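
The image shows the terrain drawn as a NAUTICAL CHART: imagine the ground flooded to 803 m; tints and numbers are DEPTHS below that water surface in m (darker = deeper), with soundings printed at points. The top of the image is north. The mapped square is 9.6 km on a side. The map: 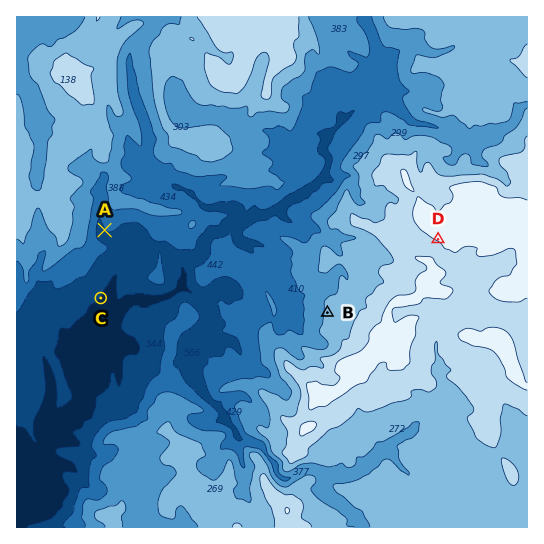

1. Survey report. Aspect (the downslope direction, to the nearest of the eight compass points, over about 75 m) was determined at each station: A SW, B W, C SE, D SW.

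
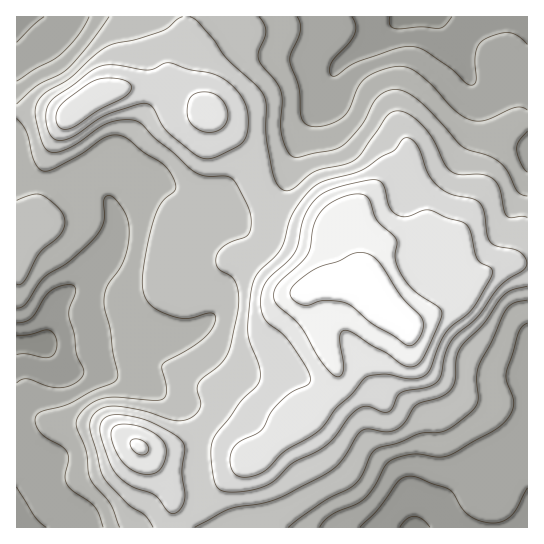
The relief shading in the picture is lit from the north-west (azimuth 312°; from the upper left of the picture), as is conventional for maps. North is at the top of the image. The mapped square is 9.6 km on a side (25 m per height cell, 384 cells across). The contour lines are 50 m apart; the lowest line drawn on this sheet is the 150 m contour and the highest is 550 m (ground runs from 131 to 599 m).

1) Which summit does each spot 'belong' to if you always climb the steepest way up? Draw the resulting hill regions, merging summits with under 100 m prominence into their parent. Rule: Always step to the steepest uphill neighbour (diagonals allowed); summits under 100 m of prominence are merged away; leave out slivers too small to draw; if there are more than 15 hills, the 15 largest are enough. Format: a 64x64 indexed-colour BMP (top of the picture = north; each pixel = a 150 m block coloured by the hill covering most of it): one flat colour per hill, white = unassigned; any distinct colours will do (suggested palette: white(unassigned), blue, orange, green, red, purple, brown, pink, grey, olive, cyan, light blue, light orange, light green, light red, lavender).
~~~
<image width="64" height="64" href="data:image/bmp;base64,Qk12CAAAAAAAAHYAAAAoAAAAQAAAAEAAAAABAAQAAAAAAAAIAAATCwAAEwsAABAAAAAAAAAA////ALR3HwAOf/8ALKAsACgn1gC9Z5QAS1aMAMJ34wB/f38AIr28AM++FwDox64AeLv/AIrfmACWmP8A1bDFADMzMzMzMzMzMzMzMzERERERERERERERERERERERERERMzMzMzMzMzMzMzMzEREREREREREREREREREREREREREzMzMzMzMzMzMzMzMRERERERERERERERERERERERERETMzMzMzMzMzMzMzMRERERERERERERERERERERERERERMzMzMzMzMzMzMzMxEREREREREREREREREREREREREREzMzMzMzMzMzMzMzERERERERERERERERERERERERERETMzMzMzMzMzMzMzMRERERERERERERERERERERERERERMzMzMzMzMzMzMzMxEREREREREREREREREREREREREREzMzMzMzMzMzMzMzERERERERERERERERERERERERERETMzMzMzMzMzMzMzMRERERERERERERERERERERERERERMzMzMzMzMzMzMzMxEREREREREREREREREREREREREREzMzMzMzMzMzMzMxERERERERERERERERERERERERERETMzMzMzMzMzMzMzERERERERERERERERERERERERERERMzMzMzMzMzMzMzMREREREREREREREREREREREREREREzMzMzMzMzMzMzMRERERERERERERERERERERERERERETMzMzMzMzMzMzMRERERERERERERERERERERERERERERMzMzMzMzMzMzEREREREREREREREREREREREREREREREzMzMzMzMzMzERERERERERERERERERERERERERERERETMzMzMzMzERERERERERERERERERERERERERERERERERMzMzMxEREREREREREREREREREREREREREREREREREREzMzERERERERERERERERERERERERERERERERERERERETMzMRERERERERERERERERERERERERERERERERERERERMzMREREREREREREREREREREREREREREREREREREREREREREREREREREREREREREREREREREREREREREREREREREREREREREREREREREREREREREREREREREREREREREREREREREREREREREREREREREREREREREREREREREREREREREREREREREREREREREREREREREREREREREREREREREREREREREREREREREREREREREREREREREREREREREREREREREREREREREREREREREREREREREREREREREREREREREREREREREREREREREREREREREREREREREREREREREREREREREREREREREREREREREREREREREREREREREREREREREREREREREREREREREREREREREREREREREREREREREREREREREREREREREREREREREREREREREREREREREREREREREREREREREREREREREREREREREREREREREREREREREREREREREREREREREREREREREREREREREREREREREREREREREREREREREREREREREREREREREREREREREREREREREREREREREREREREREREREREREREREREREREREREREREREREREREREREREREREREREREREREREREREREREREREREREREREREREREREREREREREREREREREREREREREREREREREREREREREREREREREREREREREREREREREREREREREREREREiIiERERERERERERERERERERERERERERERIREREREiIiIiIiERERERERERERERERERERERERERESIhERERIiIiIiIiIhERERERERERERERERERERESIiIiIiIiESIiIiIiIiIiIREREREREREREREREREREiIiIiIiIiIiIiIiIiIiIiIhERERERERERERERERERESIiIiIiIiIiIiIiIiIiIiIiERERERERERERERERERERIiIiIiIiIiIiIiIiIiIiIiIhEREREREREREREREREREiIiIiIiIiIiIiIiIiIiIiIiERERERERERERERERERESIiIiIiIiIiIiIiIiIiIiIiIRERERERERERERERERERIiIiIiIiIiIiIiIiIiIiIiIiEREREREREREREREREREiIiIiIiIiIiIiIiIiIiIiIiIRERERERERERERERERESIiIiIiIiIiIiIiIiIiIiIiIiERERERERERERERERERIiIiIiIiIiIiIiIiIiIiIiIiIhEREREREREREREREREiIiIiIiIiIiIiIiIiIiIiIiIiERERERERERERERERESIiIiIiIiIiIiIiIiIiIiIiIiIhERERERERERERERERIiIiIiIiIiIiIiIiIiIiIiIiIiEREREREREREREREREiIiIiIiIiIiIiIiIiIiIiIiIiIhERERERERERERERESIiIiIiIiIiIiIiIiIiIiIiIiIiERERERERERERERERIiIiIiIiIiIiIiIiIiIiIiIiIiIhEREREREREREREREiIiIiIiIiIiIiIiIiIiIiIiIiIiIhERERERERERERESIiIiIiIiIiIiIiIiIiIiIiIiIiIiIRERERERERERERIiIiIiIiIiIiIiIiIiIiIiIiIiIiIiEREREREREREREiIiIiIiIiIiIiIiIiIiIiIiIiIiIiIiERERERERERESIiIiIiIiIiIiIiIiIiIiIiIiIiIiIiIhERERERERER"/>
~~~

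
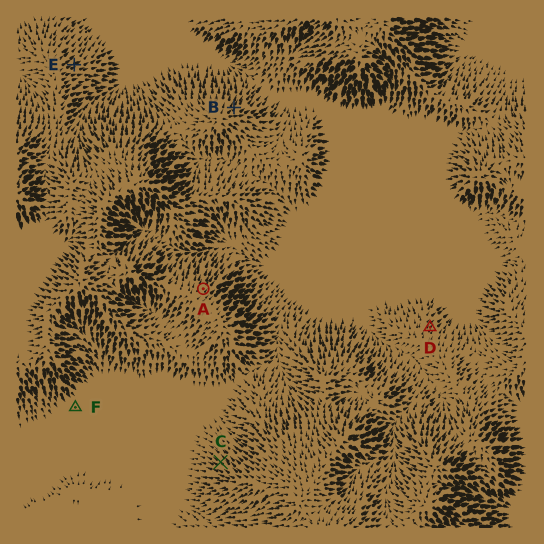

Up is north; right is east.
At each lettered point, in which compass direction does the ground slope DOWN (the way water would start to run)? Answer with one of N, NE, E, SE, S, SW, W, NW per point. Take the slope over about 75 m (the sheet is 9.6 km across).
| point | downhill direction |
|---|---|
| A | NE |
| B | NE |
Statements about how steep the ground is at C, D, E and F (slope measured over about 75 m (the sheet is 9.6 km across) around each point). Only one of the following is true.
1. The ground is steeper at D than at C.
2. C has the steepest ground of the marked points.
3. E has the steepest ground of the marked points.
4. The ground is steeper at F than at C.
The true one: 2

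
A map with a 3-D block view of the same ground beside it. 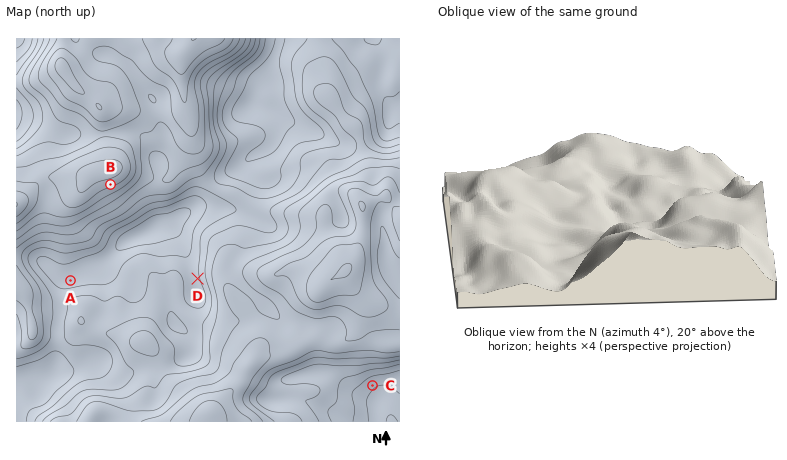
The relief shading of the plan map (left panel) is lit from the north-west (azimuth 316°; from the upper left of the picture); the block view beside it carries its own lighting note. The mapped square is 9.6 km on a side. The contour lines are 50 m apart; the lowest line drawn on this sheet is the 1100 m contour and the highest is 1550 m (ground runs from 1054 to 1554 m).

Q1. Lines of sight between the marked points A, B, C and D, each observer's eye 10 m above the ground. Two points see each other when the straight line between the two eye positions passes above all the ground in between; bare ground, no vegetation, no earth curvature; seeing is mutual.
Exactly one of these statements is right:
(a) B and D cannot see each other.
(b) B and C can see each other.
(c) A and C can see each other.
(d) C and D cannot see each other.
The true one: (d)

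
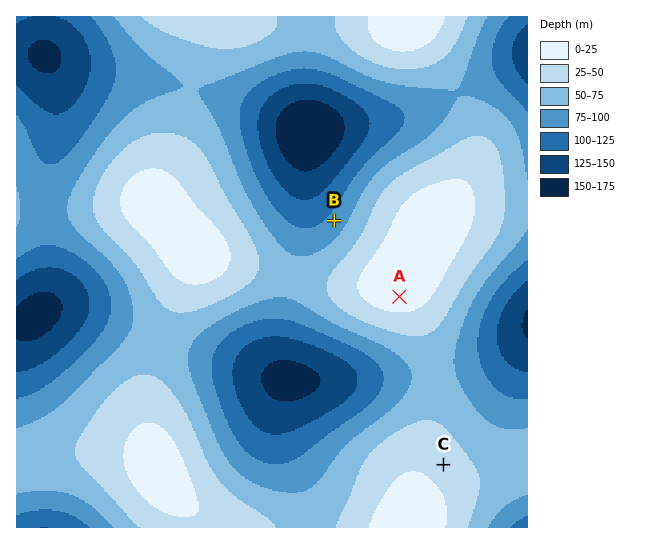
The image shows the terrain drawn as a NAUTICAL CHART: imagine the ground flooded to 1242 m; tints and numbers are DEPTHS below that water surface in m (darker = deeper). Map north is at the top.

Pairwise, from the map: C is above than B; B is below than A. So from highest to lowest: A C B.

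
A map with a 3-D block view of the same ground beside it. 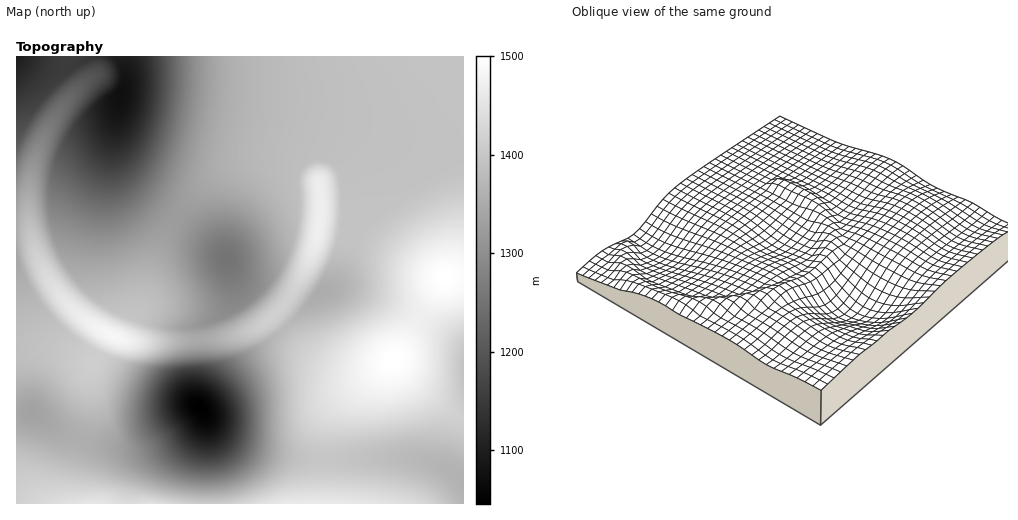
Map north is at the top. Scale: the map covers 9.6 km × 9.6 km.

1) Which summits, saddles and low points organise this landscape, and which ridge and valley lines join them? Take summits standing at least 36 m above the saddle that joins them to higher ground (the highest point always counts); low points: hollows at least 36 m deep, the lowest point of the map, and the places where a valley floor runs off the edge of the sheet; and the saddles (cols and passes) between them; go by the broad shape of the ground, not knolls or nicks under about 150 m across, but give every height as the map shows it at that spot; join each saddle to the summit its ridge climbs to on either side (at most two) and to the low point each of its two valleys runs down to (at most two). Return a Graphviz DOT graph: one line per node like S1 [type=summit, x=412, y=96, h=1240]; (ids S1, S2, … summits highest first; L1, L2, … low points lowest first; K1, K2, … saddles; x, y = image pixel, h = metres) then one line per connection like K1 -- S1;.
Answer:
graph terrain {
  S1 [type=summit, x=393, y=359, h=1500];
  S2 [type=summit, x=113, y=337, h=1485];
  S3 [type=summit, x=320, y=220, h=1472];
  S4 [type=summit, x=308, y=503, h=1463];
  S5 [type=summit, x=94, y=503, h=1458];
  L1 [type=low, x=199, y=407, h=1045];
  L2 [type=low, x=120, y=94, h=1074];
  L3 [type=low, x=17, y=57, h=1095];
  L4 [type=low, x=227, y=258, h=1252];
  L5 [type=low, x=462, y=482, h=1362];
  K1 [type=saddle, x=323, y=459, h=1398];
  K2 [type=saddle, x=349, y=230, h=1395];
  K3 [type=saddle, x=80, y=439, h=1355];
  K4 [type=saddle, x=199, y=339, h=1349];
  K5 [type=saddle, x=176, y=218, h=1324];
  K6 [type=saddle, x=68, y=71, h=1152];
  K1 -- S1;
  K1 -- S4;
  K1 -- L1;
  K1 -- L5;
  K2 -- S1;
  K2 -- S3;
  K2 -- L1;
  K2 -- L2;
  K3 -- S2;
  K3 -- S5;
  K3 -- L1;
  K4 -- S2;
  K4 -- S3;
  K4 -- L1;
  K4 -- L4;
  K5 -- S2;
  K5 -- S3;
  K5 -- L2;
  K5 -- L4;
  K6 -- S2;
  K6 -- L2;
  K6 -- L3;
}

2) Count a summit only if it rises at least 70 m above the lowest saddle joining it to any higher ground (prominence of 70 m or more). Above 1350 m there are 3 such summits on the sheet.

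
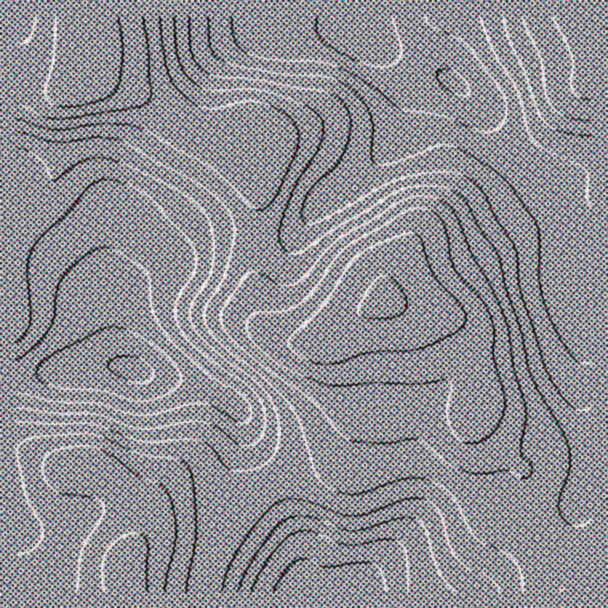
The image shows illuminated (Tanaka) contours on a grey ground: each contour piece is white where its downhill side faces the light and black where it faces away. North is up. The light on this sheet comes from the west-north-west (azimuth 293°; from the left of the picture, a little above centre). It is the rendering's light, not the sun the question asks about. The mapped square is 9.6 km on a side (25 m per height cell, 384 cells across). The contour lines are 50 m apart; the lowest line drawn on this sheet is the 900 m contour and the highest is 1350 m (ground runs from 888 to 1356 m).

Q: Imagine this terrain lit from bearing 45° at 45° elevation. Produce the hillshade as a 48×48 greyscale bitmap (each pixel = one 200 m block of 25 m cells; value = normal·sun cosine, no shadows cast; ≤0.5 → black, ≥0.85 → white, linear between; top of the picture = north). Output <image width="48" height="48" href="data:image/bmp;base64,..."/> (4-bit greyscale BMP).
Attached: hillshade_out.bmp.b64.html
<image width="48" height="48" href="data:image/bmp;base64,Qk32BAAAAAAAAHYAAAAoAAAAMAAAADAAAAABAAQAAAAAAIAEAAATCwAAEwsAABAAAAAAAAAAAAAAABEREQAiIiIAMzMzAERERABVVVUAZmZmAHd3dwCIiIgAmZmZAKqqqgC7u7sAzMzMAN3d3QDu7u4A////AKqph2aKvLuqu7qpmZmYdlVnd2VVVWeJqqqZh2eKu7u6qqqpmYiIdmZnZlVVZmeJqaqYd2eau7u6qqqpmId2ZmZmVVVWZmeZmamYh3iaq7u6qqqZiHZVVWZmVFVnd3iaqpiIiIiaq7u7qZmZh1QzRWZlVFZ3d3mrqod4iIiaq7y7qZmYdUIjRWZlRFZ3d4q7qnZ3eIiZq7zLqZmYdTI0VmZlRFZ3iJq7qWZmd3iJqrzLqZmYdURFZ3ZlRFZ4iJqqmGVWZ3iZq7zLqZmYdlVnd3dlRFZ4iJmqmFVmd4mru7zLqqqph3d3iHdmVVZ4iJmqmWZ4mavNzMzLu7uph3d3iHd2ZWZ4iZqrqXiau83u3czMzMuYd3d3iIh3ZmZ4maq7qZq8ze//7czM3duGZmZ3iIiHZlZ4maq7qszd3v//3MzN3tplVmZ3iIiHZmeJmqvMut7u3v/+3LvN3bdDRVZ3iIiHdneJq7zNy97u3u7u3Lu8y4QRNFVniIiId3iavM3dy93d3d7dy6qqlzAAI0Vnd3iHiIibzd3tu8zMzMzMqYd3UgAAEzRnd3d3iIibze7cuqqqqqqphlVDEAAAI0Vnd3d3iIib3e3cqoiIiJmHVDMgAAACRVZ3d3d3iIibzd3LqoiIiId1QzIQAAJGd3eId3d3iIibze3LqpmZiIdlVDIQEjV4mYiIh3d4iImr3u3LqruqmZh2ZUMiRWiaqZiIiIiJmZq97+3Kqcy6qZh3dlVVZ4mrqpiIiImZqrze/+26mcy6qZh3d3Znd4m7uoiIiZmqvM3u/ty6mcu6mYh4iIh3d4m7uod4iZqrzN3u7cuqmbupmYiIiIh2Znm8uod4iaq7zd3d3cuqmbqpmYiIiIdlVnm7uod4mau7zNzN3cuqmaqZmZiIh3ZlVnmrupiJmqu7vM3d3cupmamZmZmId3ZlVnibu6mZqqqrvN3d3cupiJmImZmId3ZlVWeKu7qqqqqrze7d3LqZiJiImZmHdmZVVVaKu7qqqpms3u7dy7qZiJiJmZh2ZlVEREV5u6qqqZq97u3cy6qZiIiJmYdlREQzREaKqpmZqqvN7t3cy6mYiIiJmHZUMzM0RWeKqpmZqrvM3d3cy6mIiHd4iHVEMzRVZ3iaqpmaq7u7u8zcupiIiGVWd2VERFVneIiaqqqqq6qqq7zLqYd3dzM0VVVERWd4iIiau7qqu6qqq8zLmHZVVSESNEREVXiZmYibzMu7u7qqq8zKl2RERCIjMzNFZ4mqqZq83cu8zMu7vMy5dUMzREREREVniavMu7ze7dzN3cy7zMuYZCI0VmZmZniJq83d3M3v7t3e7su7u6l1QiNGd4h3eKqqvN7u3d7/7d3u7cuqqpdUMjRXiJh3iauqvN7u3e7u3d3u7bqpmHZDM0VniJh2iaqrvd7t3d3czM3u3KmIh2VDNEVniJhmeaqrzd3czMzLq7zcuod3dmVERFVniJhmeaq7zd3MzMuqmqu7qHZmZmVVVFVniJdleKq8zd3MzLupmau6l2ZmZmZlVFVniQ=="/>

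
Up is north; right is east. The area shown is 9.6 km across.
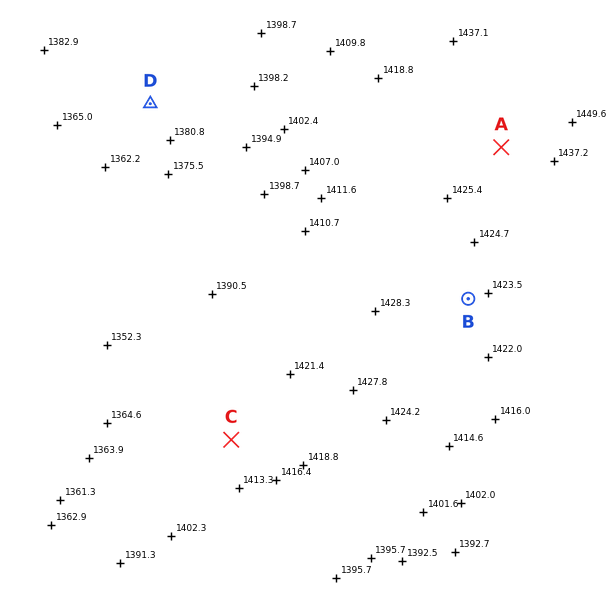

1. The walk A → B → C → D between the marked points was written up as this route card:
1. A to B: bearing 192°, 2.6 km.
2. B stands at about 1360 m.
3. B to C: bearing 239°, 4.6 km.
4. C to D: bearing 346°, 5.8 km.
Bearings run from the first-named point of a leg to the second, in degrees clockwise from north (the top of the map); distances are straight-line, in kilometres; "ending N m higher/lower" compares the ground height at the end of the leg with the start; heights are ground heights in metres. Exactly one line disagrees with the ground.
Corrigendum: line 2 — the height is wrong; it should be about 1420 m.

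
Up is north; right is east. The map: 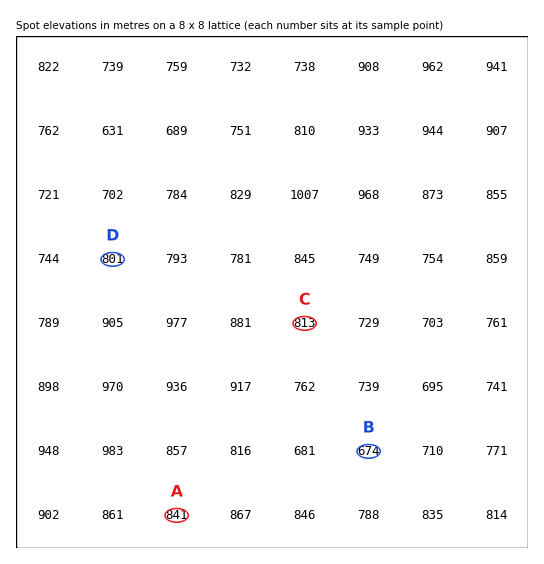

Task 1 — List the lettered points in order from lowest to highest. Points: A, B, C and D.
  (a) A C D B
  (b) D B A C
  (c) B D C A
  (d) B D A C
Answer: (c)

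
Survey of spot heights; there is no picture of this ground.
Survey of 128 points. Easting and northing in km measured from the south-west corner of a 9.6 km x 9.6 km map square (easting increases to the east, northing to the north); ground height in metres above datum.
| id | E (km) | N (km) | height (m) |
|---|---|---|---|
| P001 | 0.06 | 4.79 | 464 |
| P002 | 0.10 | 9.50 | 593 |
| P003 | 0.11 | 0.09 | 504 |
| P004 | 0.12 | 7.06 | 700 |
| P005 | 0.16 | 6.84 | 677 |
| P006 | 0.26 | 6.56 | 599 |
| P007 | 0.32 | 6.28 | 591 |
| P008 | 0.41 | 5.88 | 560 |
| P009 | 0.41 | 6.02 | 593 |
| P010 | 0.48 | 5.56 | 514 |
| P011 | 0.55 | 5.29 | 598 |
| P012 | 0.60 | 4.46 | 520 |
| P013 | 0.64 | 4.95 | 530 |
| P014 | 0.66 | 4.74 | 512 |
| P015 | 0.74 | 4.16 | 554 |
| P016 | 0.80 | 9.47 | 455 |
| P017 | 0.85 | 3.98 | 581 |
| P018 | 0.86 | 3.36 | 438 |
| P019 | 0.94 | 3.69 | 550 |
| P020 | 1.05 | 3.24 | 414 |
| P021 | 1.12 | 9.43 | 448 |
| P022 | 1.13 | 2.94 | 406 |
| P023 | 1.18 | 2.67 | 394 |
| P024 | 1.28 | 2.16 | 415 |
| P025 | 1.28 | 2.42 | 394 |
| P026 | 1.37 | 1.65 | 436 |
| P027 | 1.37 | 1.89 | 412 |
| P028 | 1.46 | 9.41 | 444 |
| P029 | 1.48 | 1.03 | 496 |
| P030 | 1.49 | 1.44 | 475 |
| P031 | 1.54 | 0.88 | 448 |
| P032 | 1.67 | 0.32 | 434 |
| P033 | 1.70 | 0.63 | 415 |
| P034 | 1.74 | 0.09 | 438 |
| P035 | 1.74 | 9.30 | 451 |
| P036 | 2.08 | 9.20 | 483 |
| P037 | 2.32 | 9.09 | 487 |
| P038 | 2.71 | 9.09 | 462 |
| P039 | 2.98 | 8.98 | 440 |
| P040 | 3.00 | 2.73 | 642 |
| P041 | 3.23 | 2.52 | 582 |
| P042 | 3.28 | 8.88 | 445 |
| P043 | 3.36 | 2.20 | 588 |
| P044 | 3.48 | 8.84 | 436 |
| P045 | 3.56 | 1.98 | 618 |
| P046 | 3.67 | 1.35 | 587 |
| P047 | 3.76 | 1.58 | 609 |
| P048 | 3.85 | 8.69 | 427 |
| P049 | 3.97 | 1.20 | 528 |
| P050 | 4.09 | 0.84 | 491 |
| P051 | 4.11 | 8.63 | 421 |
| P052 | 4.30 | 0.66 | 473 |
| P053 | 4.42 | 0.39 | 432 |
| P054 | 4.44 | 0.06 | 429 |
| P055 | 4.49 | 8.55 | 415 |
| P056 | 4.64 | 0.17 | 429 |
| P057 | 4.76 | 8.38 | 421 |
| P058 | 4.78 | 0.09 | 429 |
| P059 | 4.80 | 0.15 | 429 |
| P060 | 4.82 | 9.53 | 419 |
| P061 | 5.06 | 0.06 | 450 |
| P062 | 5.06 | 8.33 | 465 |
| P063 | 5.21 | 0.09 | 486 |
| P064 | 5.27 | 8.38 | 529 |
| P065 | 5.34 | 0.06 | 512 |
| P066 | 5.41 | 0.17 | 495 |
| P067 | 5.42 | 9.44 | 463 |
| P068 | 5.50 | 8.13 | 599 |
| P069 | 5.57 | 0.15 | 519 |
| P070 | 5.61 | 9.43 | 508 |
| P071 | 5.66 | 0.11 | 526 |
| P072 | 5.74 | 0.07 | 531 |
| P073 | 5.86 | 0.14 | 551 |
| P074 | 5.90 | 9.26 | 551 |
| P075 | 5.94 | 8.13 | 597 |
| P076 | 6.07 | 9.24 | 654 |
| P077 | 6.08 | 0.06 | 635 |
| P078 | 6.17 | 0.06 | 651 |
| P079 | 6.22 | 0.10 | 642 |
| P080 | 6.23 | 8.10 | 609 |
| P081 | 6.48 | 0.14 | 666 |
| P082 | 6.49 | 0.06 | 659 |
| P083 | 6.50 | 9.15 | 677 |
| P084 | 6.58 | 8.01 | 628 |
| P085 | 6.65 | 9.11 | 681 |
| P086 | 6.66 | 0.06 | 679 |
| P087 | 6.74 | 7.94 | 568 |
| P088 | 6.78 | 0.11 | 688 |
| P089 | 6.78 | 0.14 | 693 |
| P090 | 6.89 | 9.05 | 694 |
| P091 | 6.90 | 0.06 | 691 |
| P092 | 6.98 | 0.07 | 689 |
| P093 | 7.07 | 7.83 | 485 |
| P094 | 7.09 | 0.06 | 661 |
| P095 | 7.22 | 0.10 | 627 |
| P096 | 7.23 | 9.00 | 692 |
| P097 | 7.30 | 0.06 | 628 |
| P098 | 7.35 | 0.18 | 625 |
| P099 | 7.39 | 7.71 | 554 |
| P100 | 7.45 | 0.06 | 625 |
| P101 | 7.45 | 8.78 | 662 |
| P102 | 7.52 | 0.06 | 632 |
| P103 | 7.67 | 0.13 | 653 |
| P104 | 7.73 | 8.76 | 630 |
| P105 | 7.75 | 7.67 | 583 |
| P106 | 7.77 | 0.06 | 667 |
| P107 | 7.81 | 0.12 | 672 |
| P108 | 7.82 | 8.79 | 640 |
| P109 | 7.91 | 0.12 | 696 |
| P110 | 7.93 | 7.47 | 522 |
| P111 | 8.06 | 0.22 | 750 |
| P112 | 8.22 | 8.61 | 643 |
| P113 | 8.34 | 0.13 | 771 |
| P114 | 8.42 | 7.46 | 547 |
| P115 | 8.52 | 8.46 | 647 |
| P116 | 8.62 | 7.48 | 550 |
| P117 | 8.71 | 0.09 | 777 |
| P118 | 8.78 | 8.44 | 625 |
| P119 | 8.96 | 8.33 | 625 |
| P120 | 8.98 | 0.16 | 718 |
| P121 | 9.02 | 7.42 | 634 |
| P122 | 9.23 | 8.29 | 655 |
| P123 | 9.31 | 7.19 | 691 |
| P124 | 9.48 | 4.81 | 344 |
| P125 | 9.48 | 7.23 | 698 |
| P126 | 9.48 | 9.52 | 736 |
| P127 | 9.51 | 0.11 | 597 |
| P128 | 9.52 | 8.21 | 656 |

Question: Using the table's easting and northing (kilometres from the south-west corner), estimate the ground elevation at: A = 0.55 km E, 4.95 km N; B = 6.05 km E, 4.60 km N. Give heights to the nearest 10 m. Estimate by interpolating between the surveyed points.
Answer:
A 520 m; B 520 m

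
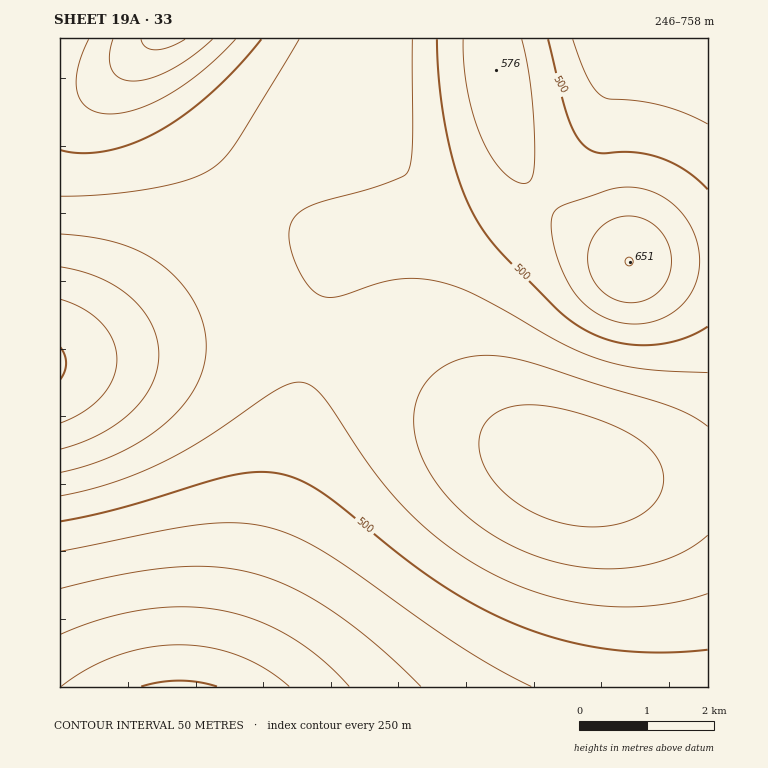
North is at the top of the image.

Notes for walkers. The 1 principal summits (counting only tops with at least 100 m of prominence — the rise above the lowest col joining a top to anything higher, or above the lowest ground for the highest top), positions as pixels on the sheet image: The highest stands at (630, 262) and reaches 651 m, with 204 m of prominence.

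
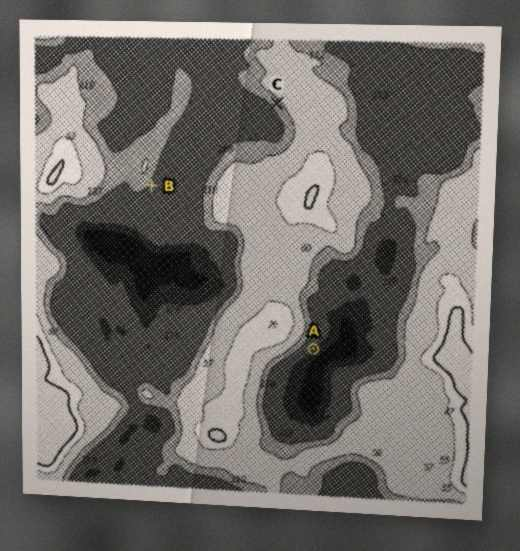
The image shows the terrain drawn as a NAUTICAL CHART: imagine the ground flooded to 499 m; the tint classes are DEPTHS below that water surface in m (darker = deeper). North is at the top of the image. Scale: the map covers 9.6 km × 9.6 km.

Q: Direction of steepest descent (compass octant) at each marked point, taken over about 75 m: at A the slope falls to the SE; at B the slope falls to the SE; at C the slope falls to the SW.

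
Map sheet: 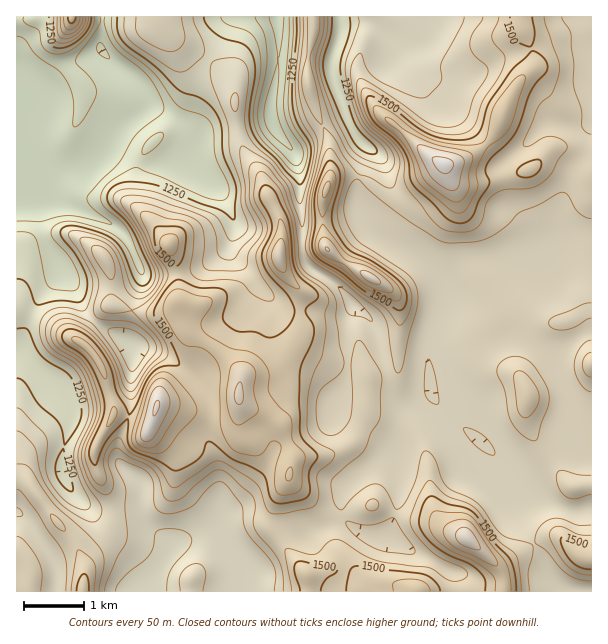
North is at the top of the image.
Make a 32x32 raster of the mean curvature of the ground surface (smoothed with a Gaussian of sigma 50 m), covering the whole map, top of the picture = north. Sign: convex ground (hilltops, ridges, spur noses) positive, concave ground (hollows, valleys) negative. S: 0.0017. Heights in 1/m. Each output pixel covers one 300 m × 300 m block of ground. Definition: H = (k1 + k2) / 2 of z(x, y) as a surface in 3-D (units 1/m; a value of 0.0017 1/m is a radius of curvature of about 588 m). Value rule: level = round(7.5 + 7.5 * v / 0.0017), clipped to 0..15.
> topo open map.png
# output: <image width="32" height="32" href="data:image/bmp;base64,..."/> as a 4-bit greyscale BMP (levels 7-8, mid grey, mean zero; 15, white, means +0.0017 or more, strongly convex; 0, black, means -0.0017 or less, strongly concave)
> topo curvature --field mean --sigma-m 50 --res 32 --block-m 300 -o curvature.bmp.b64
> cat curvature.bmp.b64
<image width="32" height="32" href="data:image/bmp;base64,Qk12AgAAAAAAAHYAAAAoAAAAIAAAACAAAAABAAQAAAAAAAACAAATCwAAEwsAABAAAAAAAAAAAAAAABEREQAiIiIAMzMzAERERABVVVUAZmZmAHd3dwCIiIgAmZmZAKqqqgC7u7sAzMzMAN3d3QDu7u4A////AJc+hHdrh3ZppnibyHZ8VlWXS6d3aZd1XJiZdlM12WWNpHp4h3aHZqdZlVVIz5Z22XXJeXZnd3uGZ1Zmq8xFeqZLpFl3l3Zodnd7lpqYR3ZVjDKZdbhldsuWaYWZVXd2qaY19jOpdHecVWZ2iFd3d5eXOPBpiJeZbKqHdpd3d3l3mVTzvmdoqHhWmHeXd3aXd5dyjD53d5eqVnmHh3d4pneGc30uqGfIeVZ5d3d3aMd3h2O7DbZXxmlmeXh3d2i2aHZE+QiGZ7l4eGppZ3iKhmxmruQyaYl3eYd5WmeId3doaP1CRrl3Z3mnd1tXiId4hoeknKu4lndoeENcV3eIiIiVY5pV26qGStkH3Vd4h3d4h1OMMIZIhKwQn9ZneId3d4dF7QbYZWjzP8g1d3d3d3imjuYL+YZV8q5EZ2dnd3d3d6cgjYunNOOJRnd4qXh3d2ZWfOqHZGvguzeHVrdGd3l3eGqHZVNdwo85hoq5iIdod3dmdWdlnpBvikWctkjJaHeHdpl3aMlQXmAW/LqFapd3iHZql1fFFpwkn4RFyFd2d3l3dXdYwznYDPhFVctmh3dpiIV4edUp8z90Z3aNZ4d2eYhVmHi4GfCpR4d2Wqh3Z2ZkWKh4qRjQuGeIh2aad2jGF7qZiJkm8np3domIl3eV3zmpmGVnJvRZeIZneaZn"/>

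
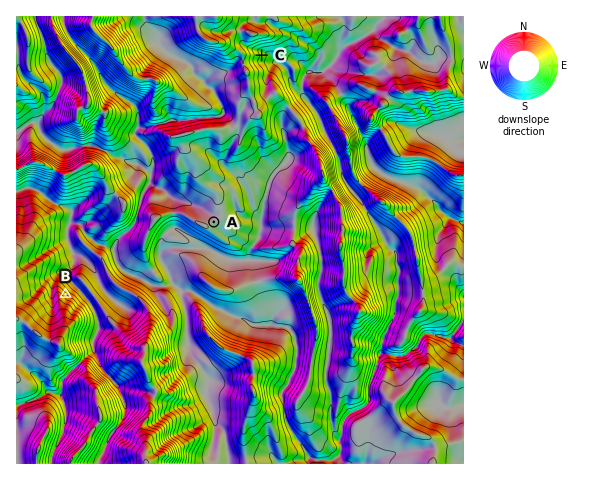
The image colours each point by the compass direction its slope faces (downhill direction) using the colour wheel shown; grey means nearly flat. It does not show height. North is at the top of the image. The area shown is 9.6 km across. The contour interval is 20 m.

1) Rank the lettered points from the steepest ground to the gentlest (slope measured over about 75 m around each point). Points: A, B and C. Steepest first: B C A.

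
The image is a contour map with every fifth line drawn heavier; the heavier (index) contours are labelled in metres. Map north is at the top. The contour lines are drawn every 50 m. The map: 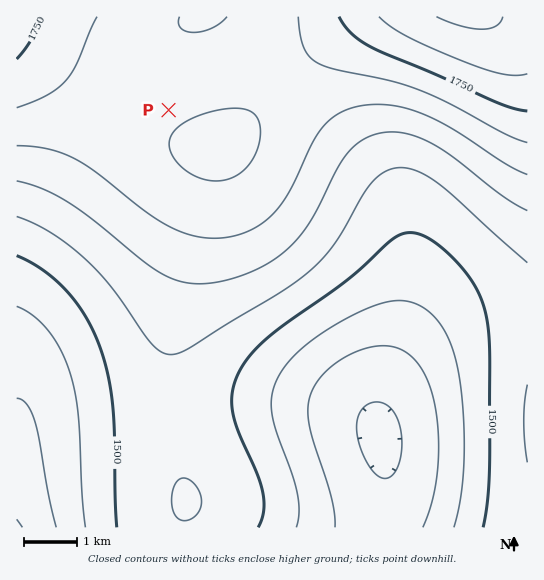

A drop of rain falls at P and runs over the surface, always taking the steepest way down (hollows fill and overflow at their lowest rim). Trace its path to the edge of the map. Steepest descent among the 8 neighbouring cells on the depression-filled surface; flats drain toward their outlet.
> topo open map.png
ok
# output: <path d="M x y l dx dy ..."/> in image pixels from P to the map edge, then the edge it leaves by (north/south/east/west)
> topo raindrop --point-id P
<path d="M169 110l-3-3 0-58 32-32"/>
exit: north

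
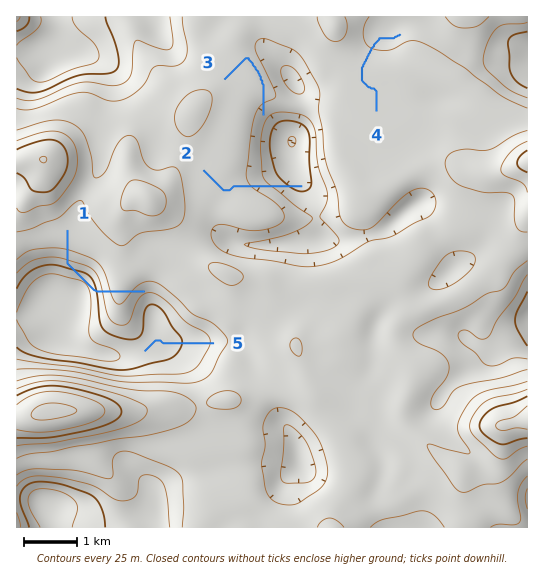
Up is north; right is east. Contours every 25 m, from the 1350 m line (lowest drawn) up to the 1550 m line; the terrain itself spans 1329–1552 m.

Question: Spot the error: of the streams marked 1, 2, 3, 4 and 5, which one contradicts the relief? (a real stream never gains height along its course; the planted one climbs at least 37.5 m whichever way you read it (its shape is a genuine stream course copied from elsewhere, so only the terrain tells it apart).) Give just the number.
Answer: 1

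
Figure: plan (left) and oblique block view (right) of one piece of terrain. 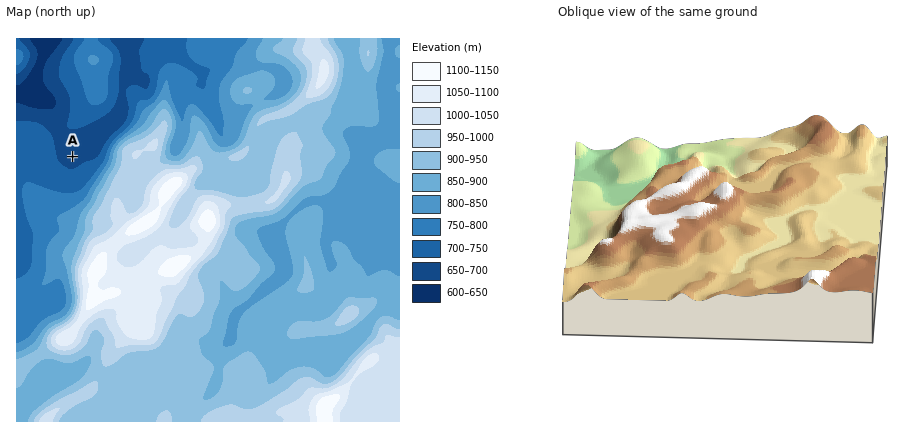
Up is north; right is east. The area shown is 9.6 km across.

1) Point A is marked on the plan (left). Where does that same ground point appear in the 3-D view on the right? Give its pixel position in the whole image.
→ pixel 618 199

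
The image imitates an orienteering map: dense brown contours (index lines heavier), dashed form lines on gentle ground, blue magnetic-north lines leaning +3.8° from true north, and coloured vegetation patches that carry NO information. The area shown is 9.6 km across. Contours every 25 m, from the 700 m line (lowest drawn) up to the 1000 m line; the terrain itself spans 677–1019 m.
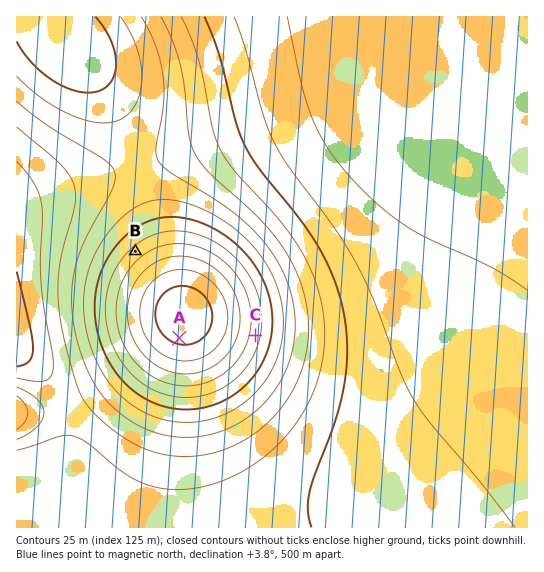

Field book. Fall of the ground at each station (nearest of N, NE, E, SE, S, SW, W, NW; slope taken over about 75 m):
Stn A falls S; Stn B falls NW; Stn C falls E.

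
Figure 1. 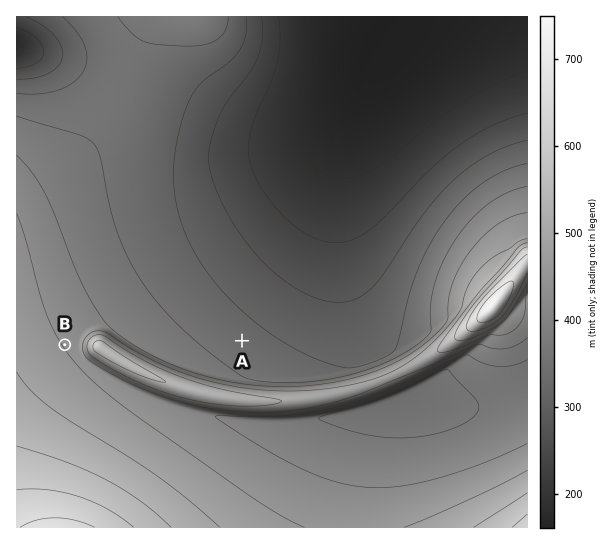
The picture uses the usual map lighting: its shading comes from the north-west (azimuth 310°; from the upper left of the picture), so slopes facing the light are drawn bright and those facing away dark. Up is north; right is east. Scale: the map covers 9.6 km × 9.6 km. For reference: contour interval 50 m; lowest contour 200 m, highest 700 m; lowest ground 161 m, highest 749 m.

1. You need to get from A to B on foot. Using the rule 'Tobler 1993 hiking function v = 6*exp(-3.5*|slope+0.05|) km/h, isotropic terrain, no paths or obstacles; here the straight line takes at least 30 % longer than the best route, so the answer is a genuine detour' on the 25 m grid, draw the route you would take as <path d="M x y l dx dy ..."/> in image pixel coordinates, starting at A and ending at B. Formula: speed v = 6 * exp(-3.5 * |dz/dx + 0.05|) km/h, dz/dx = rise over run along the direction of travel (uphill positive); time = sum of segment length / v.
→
<path d="M242 341l-113 0-24-12-10 0-30 16"/>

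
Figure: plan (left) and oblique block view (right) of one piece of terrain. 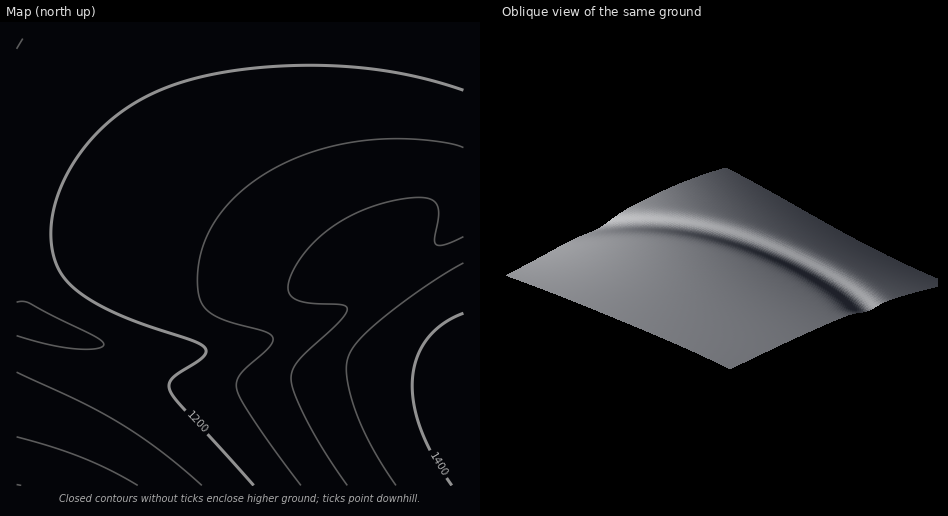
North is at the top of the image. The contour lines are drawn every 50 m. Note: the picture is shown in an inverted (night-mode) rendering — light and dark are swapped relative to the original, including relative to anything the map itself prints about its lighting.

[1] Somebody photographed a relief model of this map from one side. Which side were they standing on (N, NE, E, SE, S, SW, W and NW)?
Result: NW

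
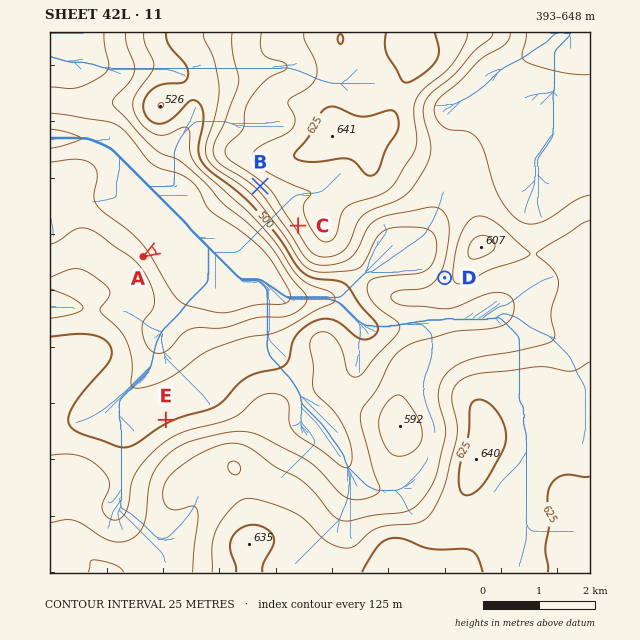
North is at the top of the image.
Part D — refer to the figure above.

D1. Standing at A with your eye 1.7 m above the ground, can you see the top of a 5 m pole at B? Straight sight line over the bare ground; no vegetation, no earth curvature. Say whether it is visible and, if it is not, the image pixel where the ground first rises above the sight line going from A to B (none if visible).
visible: true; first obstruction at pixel None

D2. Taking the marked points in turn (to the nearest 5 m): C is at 585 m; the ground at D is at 560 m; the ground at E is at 495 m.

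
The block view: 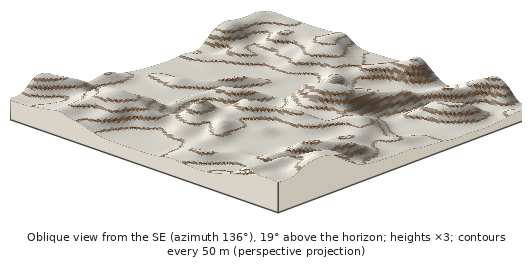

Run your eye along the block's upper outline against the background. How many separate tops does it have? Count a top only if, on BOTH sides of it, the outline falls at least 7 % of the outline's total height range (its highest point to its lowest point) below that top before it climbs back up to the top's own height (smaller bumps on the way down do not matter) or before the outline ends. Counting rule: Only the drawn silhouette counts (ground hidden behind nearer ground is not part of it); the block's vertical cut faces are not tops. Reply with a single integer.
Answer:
3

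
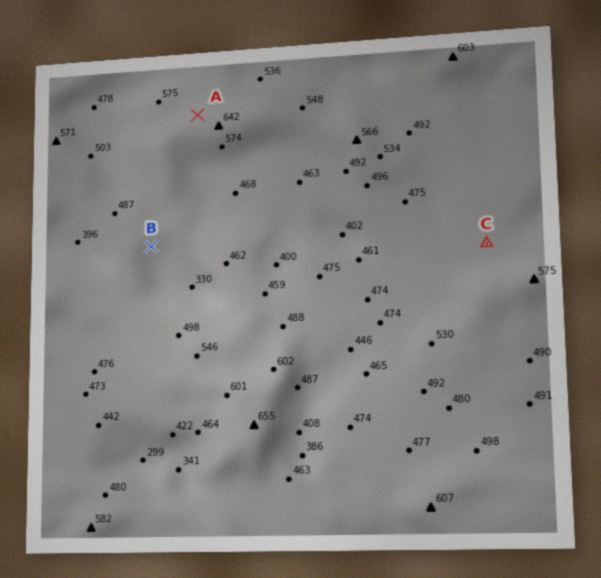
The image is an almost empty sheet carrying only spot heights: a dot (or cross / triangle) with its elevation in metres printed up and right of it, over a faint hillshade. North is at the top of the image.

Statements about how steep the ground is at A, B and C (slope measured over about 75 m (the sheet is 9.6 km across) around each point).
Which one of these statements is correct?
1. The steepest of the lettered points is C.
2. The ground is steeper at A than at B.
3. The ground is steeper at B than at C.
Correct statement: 3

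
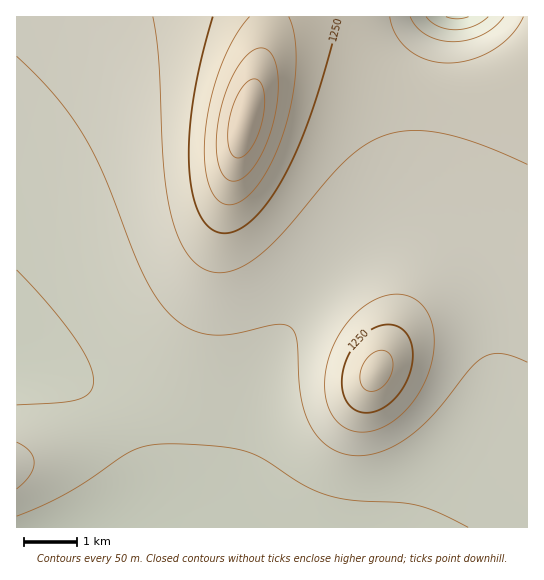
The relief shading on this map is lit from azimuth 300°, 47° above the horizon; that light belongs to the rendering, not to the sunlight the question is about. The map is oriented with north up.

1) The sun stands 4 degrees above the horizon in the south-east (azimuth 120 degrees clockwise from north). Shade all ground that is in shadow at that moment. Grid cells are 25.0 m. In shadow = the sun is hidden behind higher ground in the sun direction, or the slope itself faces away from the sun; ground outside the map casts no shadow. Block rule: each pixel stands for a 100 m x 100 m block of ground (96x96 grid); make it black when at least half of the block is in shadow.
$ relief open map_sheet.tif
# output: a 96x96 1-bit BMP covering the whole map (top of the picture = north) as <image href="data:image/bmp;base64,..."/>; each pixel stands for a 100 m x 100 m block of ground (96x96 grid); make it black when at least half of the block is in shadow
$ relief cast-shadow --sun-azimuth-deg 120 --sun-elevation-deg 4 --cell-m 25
<image width="96" height="96" href="data:image/bmp;base64,Qk2+BAAAAAAAAD4AAAAoAAAAYAAAAGAAAAABAAEAAAAAAIAEAAATCwAAEwsAAAIAAAAAAAAA////AAAAAAAAAAAAAAAAAAAAAAAAAAAAAAAAAAAAAAAAAAAAAAAAAAAAAAAAAAAAAAAAAAAAAAAAAAAAAAAAAAAAAAAAAAAAAAAAAAAAAAAAAAAAAAAAAAAAAAAAAAAAAAAAAAAAAAAAAAAAAAAAAAAAAAAAAAAAAAAAAAAAAAAAAAAAAAAAAAAAAAAAAAAAAAAAAAAAAAAAAAAAAAAAAAAAAAAAAAAAAAAAAAAAAAAAAAAAAAAAAAAAAAAAAAAAAAAAAAAAAAAAAAAAAAAAAAAAAAAAAAAAAAAAAAAAAAAAAAAAAAAAAAAAAAAAAAAAAAAAAAAAAAAAAAAAAAAAAAAAAAAAAAAAAAAAYAAAAAAAAAAAAAAB+AAAAAAAAAAAAAAD/AAAAAAAAAAAAAAH/gAAAAAAAAAAAAAP/gAAAAAAAAAAAAAf/wAAAAAAAAAAAAA//4AAAAAAAAAAAAA//8AAAAAAAAAAAAB//8AAAAAAAAAAAAB//+AAAAAAAAAAAAD//+AAAAAAAAAAAAD///AAAAAAAAAAAAH///AAAAAAAAAAAAH///AAAAAAAAAAAAH///gAAAAAAAAAAAP///gAAAAAAAAAAAP///gAAAAAAAAAAAP///gAAAAAAAAAAAP///gAAAAAAAAAAAH///gAAAAAAAAAAAH///AAAAAAAAAAAAB//+AAAAAAAAAAAAAf/4AAAAAAAAAAAAAAAAAAAAAAAAAAAAAAAAAAAAAAAAAAAAAAAAAAAAAAAAAAAAAAAAAAAAAAAAAAAAAAAAAAAAAAAAAAAAAAAAAAAAAAAAAAAAAAAAAAAAAAAAAAAAAAAAAAAAAAAAAAAAAAAAAAAAAAAAAAAAAAAAAAAAAAAAAAAAAAAAAAAAAAAAAAAAAAAAAAAAAAAAAAAAAAAAAAAAAAAAAAAAAAAAAAAAAAAAAAAAAAAAAAAAAAAAABwAAAAAAAAAAAAAAD4AAAAAAAAAAAAAAH8AAAAAAAAAAAAAAP+AAAAAAAAAAAAAAf+AAAAAAAAAAAAAA//AAAAAAAAAAAAAB//AAAAAAAAAAAAAD//gAAAAAAAAAAAAD//gAAAAAAAAAAAAH//wAAAAAAAAAAAAP//wAAAAAAAAAAAAP//wAAAAAAAAAAAAf//4AAAAAAAAAAAA///4AAAAAAAAAAAA///4AAAAAAAAAAAB///8AAAAAAAAAAAD///8AAAAAAAAAAAD///8AAAAAAAAAAAH///+AAAAAAAAAAAP///+AAAAAAAAAAAP///+AAAAAAAAAAAf///+AAAAAAAAAAA/////AAAAAAAAAAA/////AAAAAAAAAAB/////AAAAAAAAAAD/////AAAAAAAAAAD/////gAAAAAAAAAH/////gAAAAAAAAAH/////gAAAAAAAAAP/////gAAAAAAAAAP/////gAAAAAP8AAf/////gAAAAA//AAf/////gAAAAB//wAf/////gAAAAD//4Af/////gAAAAD//8Af/////gAAAAH//8Af/////gAAAAH//8="/>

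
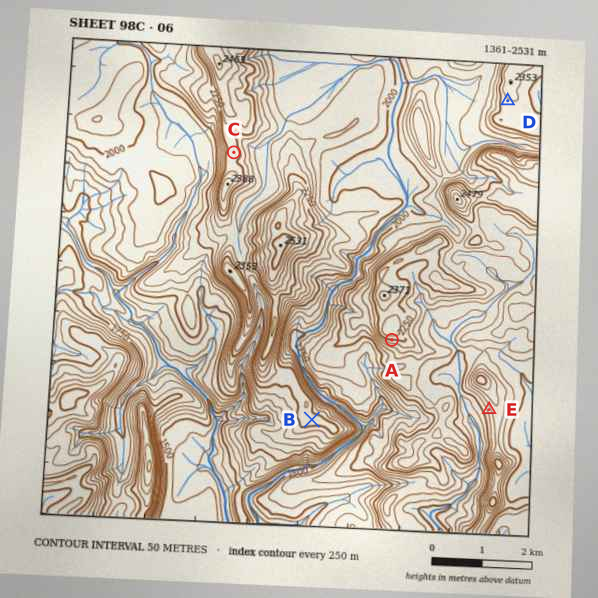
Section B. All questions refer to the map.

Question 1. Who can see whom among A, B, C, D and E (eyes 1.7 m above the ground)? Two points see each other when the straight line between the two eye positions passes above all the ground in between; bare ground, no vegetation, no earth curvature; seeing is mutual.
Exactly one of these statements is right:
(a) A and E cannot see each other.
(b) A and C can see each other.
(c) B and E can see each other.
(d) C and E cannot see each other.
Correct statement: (d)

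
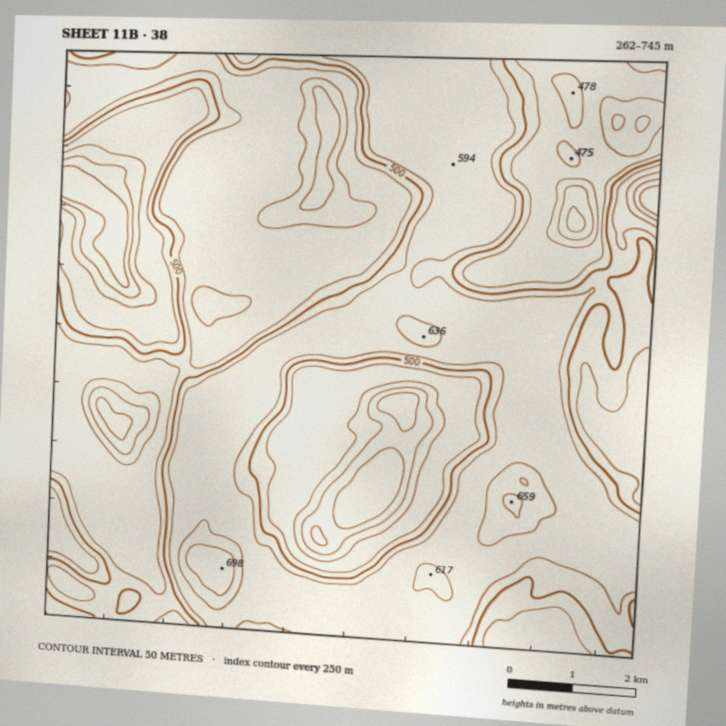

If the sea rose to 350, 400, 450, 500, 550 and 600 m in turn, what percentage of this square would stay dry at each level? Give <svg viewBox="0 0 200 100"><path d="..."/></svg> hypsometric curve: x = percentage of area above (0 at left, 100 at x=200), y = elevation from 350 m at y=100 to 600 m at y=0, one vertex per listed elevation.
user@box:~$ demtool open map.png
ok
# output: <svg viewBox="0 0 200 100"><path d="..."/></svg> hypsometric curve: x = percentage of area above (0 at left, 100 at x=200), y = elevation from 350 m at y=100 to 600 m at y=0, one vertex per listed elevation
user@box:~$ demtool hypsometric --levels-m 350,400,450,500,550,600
<svg viewBox="0 0 200 100"><path d="M190 100l-10-20-61-20-23-20-20-20-63-20"/></svg>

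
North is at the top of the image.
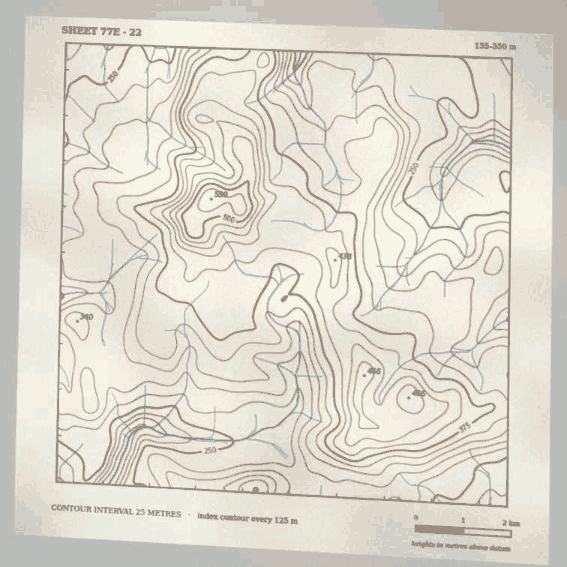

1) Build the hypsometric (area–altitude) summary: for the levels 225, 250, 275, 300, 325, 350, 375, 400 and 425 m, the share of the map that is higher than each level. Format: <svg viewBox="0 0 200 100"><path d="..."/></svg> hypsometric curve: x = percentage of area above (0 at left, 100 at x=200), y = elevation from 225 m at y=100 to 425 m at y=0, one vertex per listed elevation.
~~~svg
<svg viewBox="0 0 200 100"><path d="M193 100l-15-12-25-13-23-13-33-12-25-12-22-13-19-13-15-12"/></svg>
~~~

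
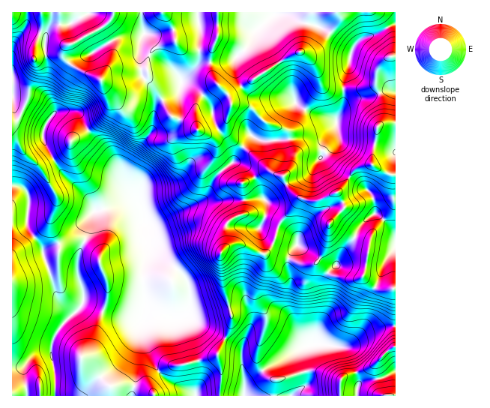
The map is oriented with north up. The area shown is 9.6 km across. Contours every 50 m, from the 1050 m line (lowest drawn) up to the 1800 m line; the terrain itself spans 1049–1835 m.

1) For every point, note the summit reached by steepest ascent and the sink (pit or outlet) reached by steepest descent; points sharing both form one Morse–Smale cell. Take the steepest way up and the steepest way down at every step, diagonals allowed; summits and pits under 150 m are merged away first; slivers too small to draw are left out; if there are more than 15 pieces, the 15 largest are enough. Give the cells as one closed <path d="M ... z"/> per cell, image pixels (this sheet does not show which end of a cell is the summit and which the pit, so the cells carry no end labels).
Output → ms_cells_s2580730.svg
<path d="M337 12l-325 0 0 174 11 2 5 6-1 32 16 24 15 48 16 16-11 10-11 18-1 14 4 16 0 24 237 0 14-10 1-8-6-22 1-8-38 21-19 14-1-1-2-34 10-24-2-12-6-5-9 0-33 9-17 0 5-8-2-24-14-17-25-19-3-6-1-18 12-1 44-22 6-5 8-18 20-18 8-12-13-10-3-6 0-14 4-10-2-14 60-38 9-4 11 0 7-3 20-25 3-6z"/><path d="M395 56l-10 3-8 13-1 12 7 18 1 16-6 8-6 38-18 6-16 22-21 9-17-3-10-8-7-14-12-4-28-25-8 13-20 18-8 18-6 5-44 22-12 1 1 18 3 6 25 19 14 17 2 24-5 8 17 0 33-9 9 0 6 5 2 12-10 24 0 18 3 17 19-14 41-23 21-2 18 3 24-15 28-6z"/><path d="M395 12l-57 0 1 6-3 6-20 25-7 3-11 0-9 4-60 38 2 14-4 10 0 14 3 6 13 9 9-11 10 5 55-4 17-10 10-25 0-20 10-36 7-7 13-4 21-11z"/><path d="M395 24l-21 11-13 4-7 7-10 36 0 20-10 25-17 10-55 4-10-5-7 8-1 4 27 24 12 4 4 10 11 11 11 4 8 0 19-8 8-7 10-16 18-6 6-38 6-8-1-16-7-18 1-12 8-13 11-3z"/><path d="M19 186l-7 0 0 210 42 0 1-24-4-16 1-14 11-18 11-10-14-12-4-8-13-44-16-24 2-28-3-8z"/><path d="M395 326l-7 0-20 6-24 15-18-3-13 0-9 3-3 9 6 28-14 12 102 0z"/><path d="M336 128l-12 18-2 10 17-14z"/>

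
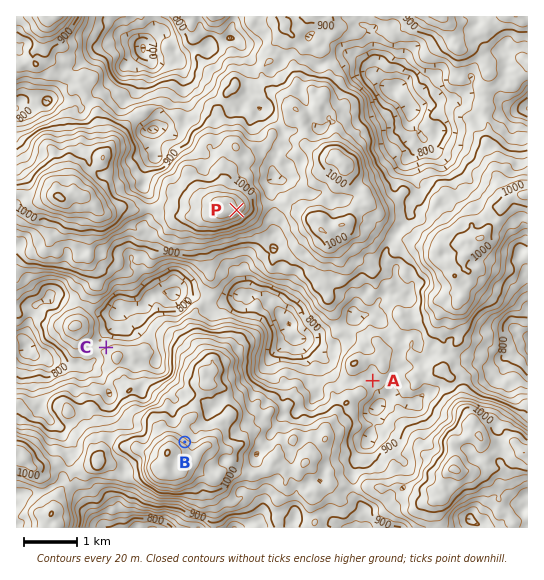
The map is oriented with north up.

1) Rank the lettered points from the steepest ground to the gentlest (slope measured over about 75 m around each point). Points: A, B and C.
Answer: B C A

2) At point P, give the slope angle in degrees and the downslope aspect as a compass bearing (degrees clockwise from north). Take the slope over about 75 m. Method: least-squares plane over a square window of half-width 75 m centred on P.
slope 8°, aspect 118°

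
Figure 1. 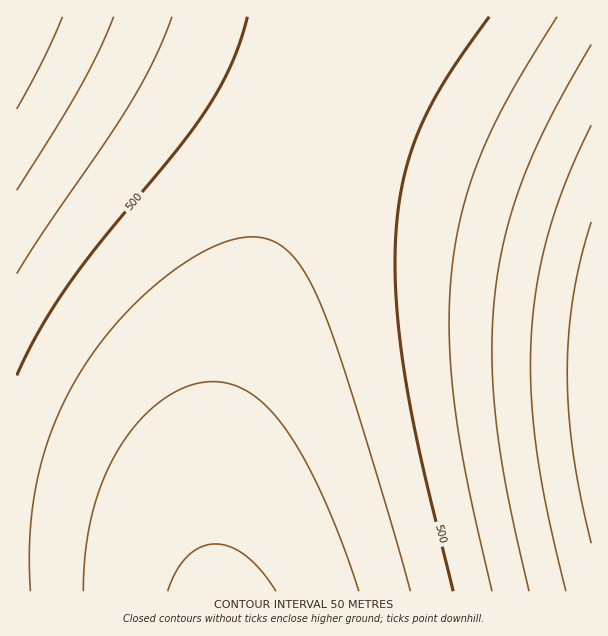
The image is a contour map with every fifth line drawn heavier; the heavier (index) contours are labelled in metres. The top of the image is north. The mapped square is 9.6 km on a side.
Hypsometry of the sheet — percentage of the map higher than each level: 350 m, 93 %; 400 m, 85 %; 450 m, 73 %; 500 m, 57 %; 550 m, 29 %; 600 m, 13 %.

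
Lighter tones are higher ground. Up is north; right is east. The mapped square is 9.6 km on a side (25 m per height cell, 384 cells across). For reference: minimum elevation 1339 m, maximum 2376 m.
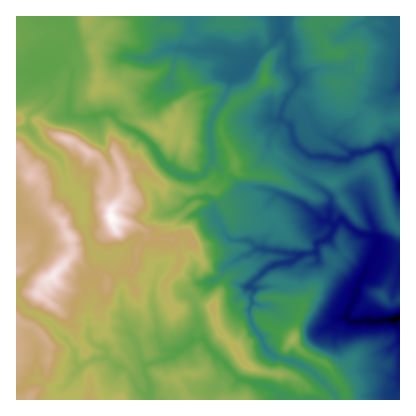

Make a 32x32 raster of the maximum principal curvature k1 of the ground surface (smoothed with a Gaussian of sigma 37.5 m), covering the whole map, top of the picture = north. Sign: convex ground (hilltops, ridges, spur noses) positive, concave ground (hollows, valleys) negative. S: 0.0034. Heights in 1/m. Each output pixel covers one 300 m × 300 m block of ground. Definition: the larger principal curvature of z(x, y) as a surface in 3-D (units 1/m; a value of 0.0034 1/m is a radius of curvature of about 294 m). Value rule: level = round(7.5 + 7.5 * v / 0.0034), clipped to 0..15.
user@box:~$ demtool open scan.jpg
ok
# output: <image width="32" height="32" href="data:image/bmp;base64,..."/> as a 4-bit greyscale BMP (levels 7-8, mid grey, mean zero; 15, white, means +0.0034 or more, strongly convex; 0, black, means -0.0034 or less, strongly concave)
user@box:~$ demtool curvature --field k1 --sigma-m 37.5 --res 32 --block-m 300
<image width="32" height="32" href="data:image/bmp;base64,Qk12AgAAAAAAAHYAAAAoAAAAIAAAACAAAAABAAQAAAAAAAACAAATCwAAEwsAABAAAAAAAAAAAAAAABEREQAiIiIAMzMzAERERABVVVUAZmZmAHd3dwCIiIgAmZmZAKqqqgC7u7sAzMzMAN3d3QDu7u4A////AJyZmbm6mJmpm7ypis6fmXiYuYnHmri7iJqZea643JiImMeZyYuNqsypr//6iviImYjJjaqqmoiLiPt4qv+rqJqIvb24uamIioz7nP+HebupidiprJe4mYjPq6y/R4iImsyJyZuYqaqX+Lr5f3h4iIi5rpqqmLituvjcuYu4eJiZrMiJjIrI2Jv5vf/L6XiL/JurqIycqea4npfamLyHirnJzZiqrIm9ndzdrambqXiKmXvKeIq4fJ+om+27ybqYeZl4yol5uJu+nNuKqt27mHmJeeqr2arM+aipq7uqu5h7iHvHm93ru+h6qZiYiavrrXiduJ26mHvZfIiJmYmryJyIuYeb2si6z6qImZjNnojKiceIqoyY7f3beJjPudh32KupiYysj7iLvM7vuKy7mOmruJqN6+mK26nZiIqpmcy8yoes/PnYy7qLqYqZmcuLrMid/orrqdrZnYiamaqavJqX/amNqM+5ubx4iaqImYqp/7Z4e5zIy5qed3iZiIiJqquZipiLiJ+rrrmKmXiJmIh4ionKuYiH3erfmYqYmZiJiImIypmqebmZd/6oiamYiYeIh8mbve2ah4f3mJiIqHiHiIjIiIfLiJiHvomruqh4iIiIyZq5eIh4iKuXmqq5mIiIipqZiqqamZi4iaqIqHiHh4yZqpmqiamaqHupqqmo"/>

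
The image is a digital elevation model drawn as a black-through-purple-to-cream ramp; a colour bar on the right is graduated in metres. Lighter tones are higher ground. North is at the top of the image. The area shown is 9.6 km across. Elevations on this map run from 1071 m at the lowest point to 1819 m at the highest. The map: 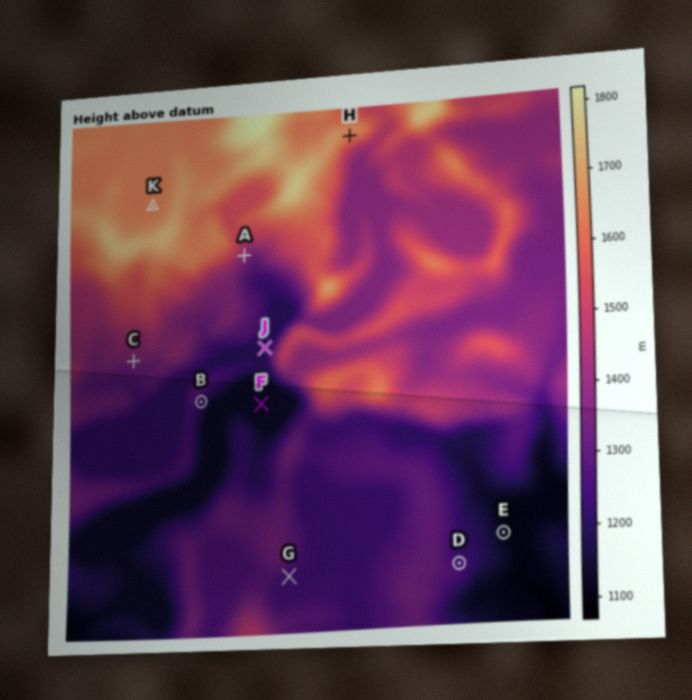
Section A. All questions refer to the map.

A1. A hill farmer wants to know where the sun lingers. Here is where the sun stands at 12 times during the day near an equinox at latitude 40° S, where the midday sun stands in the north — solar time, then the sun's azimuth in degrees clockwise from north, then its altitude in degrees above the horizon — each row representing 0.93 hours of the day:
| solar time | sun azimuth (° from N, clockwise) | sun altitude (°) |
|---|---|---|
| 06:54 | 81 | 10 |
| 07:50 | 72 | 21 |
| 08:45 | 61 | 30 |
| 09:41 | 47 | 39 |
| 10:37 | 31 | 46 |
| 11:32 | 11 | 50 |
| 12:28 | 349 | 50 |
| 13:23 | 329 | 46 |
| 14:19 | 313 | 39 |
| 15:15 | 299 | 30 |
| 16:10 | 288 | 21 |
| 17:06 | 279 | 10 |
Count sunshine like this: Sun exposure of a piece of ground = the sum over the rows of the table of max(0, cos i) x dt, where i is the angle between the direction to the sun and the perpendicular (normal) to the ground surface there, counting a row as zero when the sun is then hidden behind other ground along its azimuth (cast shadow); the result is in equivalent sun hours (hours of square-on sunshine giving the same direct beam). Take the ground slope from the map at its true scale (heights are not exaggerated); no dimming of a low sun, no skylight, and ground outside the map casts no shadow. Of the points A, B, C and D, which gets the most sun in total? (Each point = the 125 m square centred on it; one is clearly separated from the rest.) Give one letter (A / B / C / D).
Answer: D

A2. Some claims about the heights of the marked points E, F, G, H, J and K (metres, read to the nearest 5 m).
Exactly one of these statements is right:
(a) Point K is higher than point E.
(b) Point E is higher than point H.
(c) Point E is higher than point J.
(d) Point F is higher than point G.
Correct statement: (a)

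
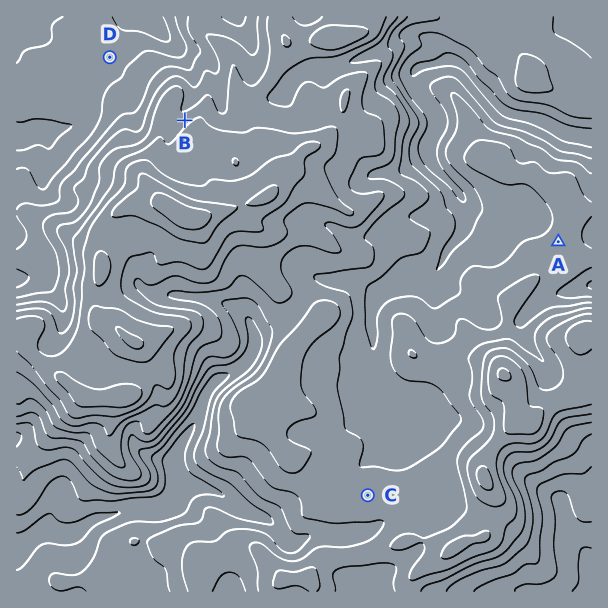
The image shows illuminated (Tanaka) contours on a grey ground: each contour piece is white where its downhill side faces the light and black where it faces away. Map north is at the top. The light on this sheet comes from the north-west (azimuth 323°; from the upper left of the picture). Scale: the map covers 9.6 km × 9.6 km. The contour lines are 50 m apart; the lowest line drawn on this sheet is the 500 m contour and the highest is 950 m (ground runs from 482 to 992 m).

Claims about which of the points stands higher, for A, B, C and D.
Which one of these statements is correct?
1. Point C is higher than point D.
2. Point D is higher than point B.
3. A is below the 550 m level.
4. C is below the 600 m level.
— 1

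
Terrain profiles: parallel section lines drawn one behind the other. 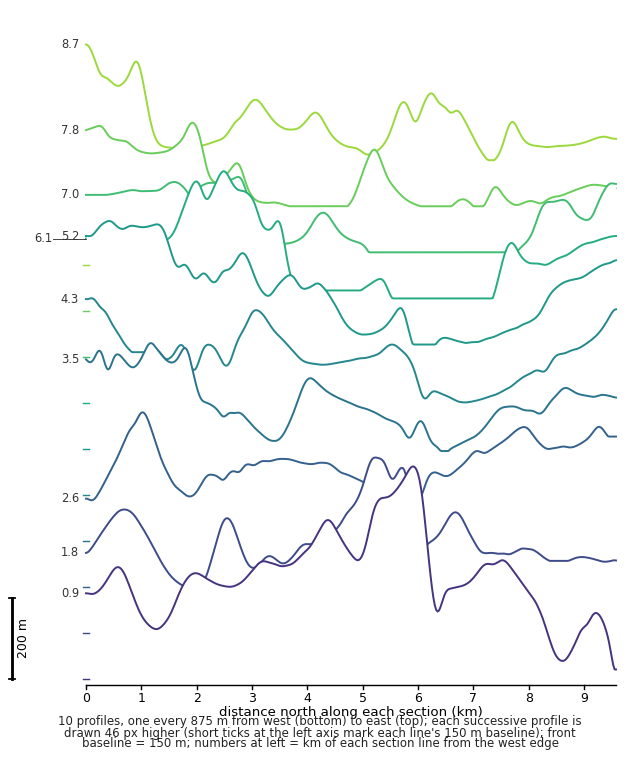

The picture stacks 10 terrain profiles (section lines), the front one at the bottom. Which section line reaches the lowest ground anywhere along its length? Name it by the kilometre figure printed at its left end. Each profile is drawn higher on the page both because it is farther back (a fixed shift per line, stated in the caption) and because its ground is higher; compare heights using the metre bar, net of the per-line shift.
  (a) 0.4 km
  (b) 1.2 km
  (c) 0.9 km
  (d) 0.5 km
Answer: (c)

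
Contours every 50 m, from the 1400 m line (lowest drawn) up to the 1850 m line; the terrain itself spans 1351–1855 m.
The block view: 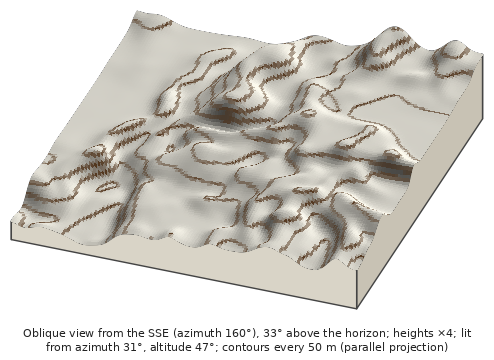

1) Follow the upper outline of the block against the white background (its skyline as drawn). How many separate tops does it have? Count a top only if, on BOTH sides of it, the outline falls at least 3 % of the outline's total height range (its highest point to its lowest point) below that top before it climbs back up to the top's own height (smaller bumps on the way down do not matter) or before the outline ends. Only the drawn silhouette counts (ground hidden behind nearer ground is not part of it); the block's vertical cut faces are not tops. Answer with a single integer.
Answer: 4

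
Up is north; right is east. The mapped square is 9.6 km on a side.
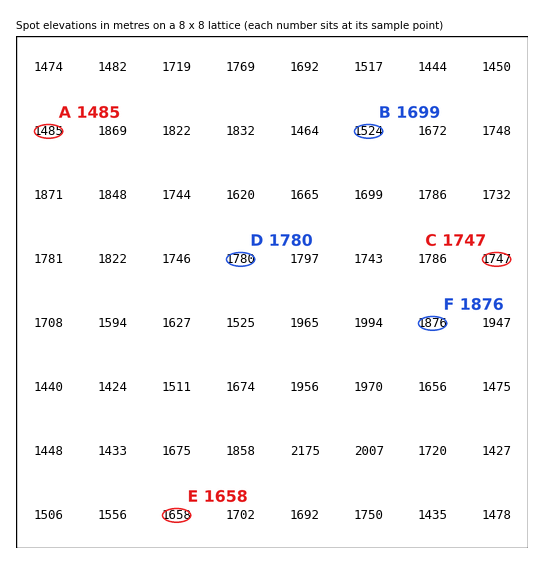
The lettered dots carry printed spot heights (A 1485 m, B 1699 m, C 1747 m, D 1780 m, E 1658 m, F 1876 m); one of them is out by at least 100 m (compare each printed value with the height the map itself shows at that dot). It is B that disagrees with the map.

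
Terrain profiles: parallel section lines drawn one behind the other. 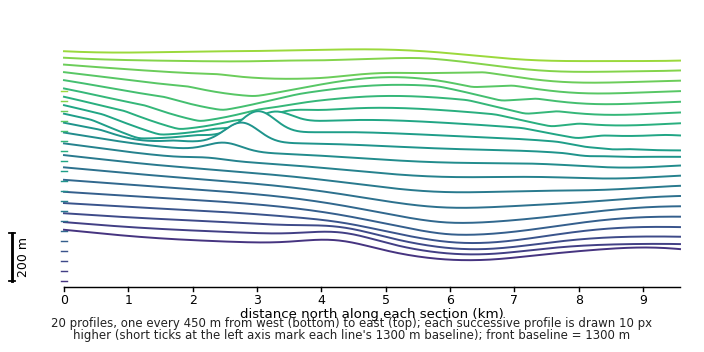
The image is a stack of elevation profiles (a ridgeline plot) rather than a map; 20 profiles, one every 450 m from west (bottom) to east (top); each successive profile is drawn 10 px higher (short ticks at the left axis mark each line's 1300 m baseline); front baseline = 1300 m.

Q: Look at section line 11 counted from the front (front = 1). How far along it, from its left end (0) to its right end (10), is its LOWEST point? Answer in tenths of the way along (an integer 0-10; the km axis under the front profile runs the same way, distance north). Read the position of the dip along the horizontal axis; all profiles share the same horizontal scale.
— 9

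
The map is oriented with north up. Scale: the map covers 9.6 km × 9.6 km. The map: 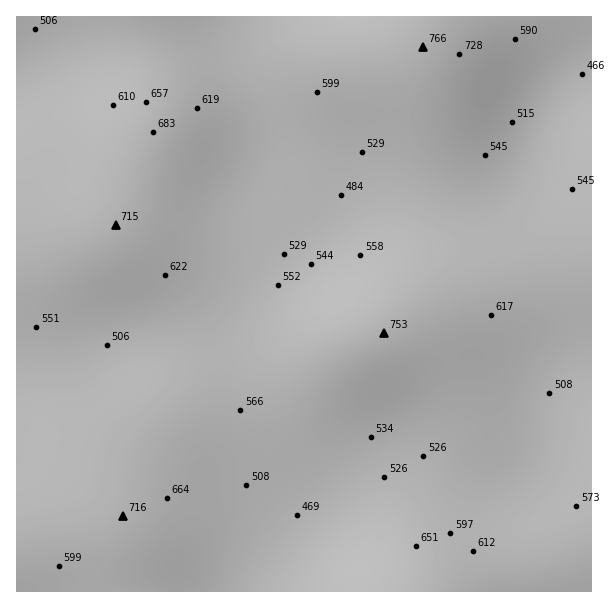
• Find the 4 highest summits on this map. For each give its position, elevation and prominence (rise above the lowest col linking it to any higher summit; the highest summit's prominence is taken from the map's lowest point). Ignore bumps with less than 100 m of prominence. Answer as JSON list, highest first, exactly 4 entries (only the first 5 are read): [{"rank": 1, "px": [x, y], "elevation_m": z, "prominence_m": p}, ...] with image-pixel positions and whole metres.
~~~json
[{"rank": 1, "px": [423, 47], "elevation_m": 766, "prominence_m": 300}, {"rank": 2, "px": [384, 333], "elevation_m": 753, "prominence_m": 199}, {"rank": 3, "px": [123, 516], "elevation_m": 716, "prominence_m": 144}, {"rank": 4, "px": [116, 225], "elevation_m": 715, "prominence_m": 159}]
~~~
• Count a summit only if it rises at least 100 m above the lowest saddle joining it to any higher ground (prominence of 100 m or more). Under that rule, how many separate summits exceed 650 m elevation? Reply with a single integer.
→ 4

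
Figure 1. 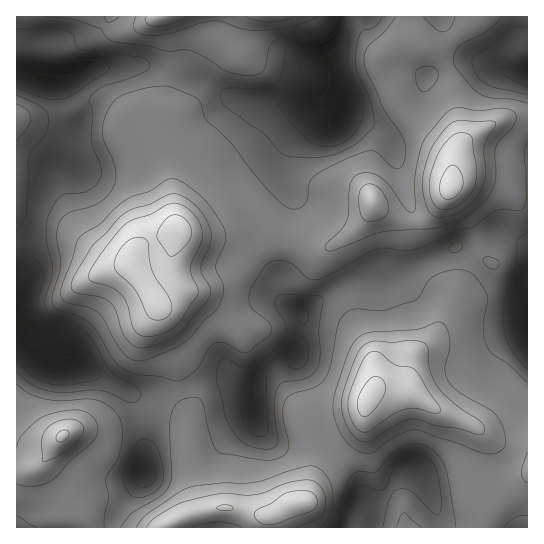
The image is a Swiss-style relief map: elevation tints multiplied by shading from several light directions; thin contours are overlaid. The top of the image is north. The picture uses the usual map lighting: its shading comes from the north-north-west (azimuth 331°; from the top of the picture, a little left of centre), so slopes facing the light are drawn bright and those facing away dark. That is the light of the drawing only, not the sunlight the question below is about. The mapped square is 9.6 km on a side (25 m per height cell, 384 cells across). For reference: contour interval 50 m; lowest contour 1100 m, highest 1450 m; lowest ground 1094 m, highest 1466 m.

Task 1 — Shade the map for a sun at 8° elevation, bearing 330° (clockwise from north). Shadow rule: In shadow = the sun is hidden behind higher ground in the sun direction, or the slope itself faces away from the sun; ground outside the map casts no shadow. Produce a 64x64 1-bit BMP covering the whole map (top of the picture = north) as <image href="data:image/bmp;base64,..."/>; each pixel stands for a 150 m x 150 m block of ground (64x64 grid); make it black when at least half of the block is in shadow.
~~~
<image width="64" height="64" href="data:image/bmp;base64,Qk0+AgAAAAAAAD4AAAAoAAAAQAAAAEAAAAABAAEAAAAAAAACAAATCwAAEwsAAAIAAAAAAAAA////AAAAAAAAAA/x/+AAAAAAAeA/4AAAAAAAAA/wAAAAAAAAA/AAAAAAAAAA8fAAOIMAAAB3+AA/xwAAAHf4AA/PgAAAB/gAD8cAAAAP+AAHxwAAAB/4AAfCAAAAH/8AAcAAAAAf/wAAAAAAAB/+AAAAAAAAD/wAAAAAAAAH4AAAAAAAAAAAAAAAAAAAAAAAAAEP5gAAAAAAA///AAAAAAAH//8AAAAAAAH/7+AAAAAAAf/n4AAAAAGB/+PgAAAAA4H/weAAAAAHgP/AQAAAAA+AP8AAAAAAD8AfwAAAAAcH4AfAGAAABwHgB8A8AAAHAPAAAA4AAAcAAAAAB4AABwAAAcAD8AAHAAADwIH/gAcAAAfAAP/g8wAAB8AAf//8AAADgAA/f/wAAAEAAB8f/IAAAAAADw/8gAAAAAAOD/yAAAAAAAQP+AAAAAAAAAf4AAAAAAAAAfAAAAAAAAAA8AAAAAAAAABwAAAAAAAAACAAAAAAAAAAAAAAAAAAAAAYQAAAAAAAADzgAAAAAAAAPEAAAAAAAAAcAAAAAAAAAAQAAAAAAAAAAAAAAAADAAAAAAAAB++AAAAAAAAP/4AAAAAAAB//gAAAD4AAAf+AAAD/8AYAf4AAAf///gD/wAB5AP/+AP/AAPwAD/4B/8AA/D4B/wP/wAB+fgD/h/+AAB4+AD/P/4AADg=="/>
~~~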